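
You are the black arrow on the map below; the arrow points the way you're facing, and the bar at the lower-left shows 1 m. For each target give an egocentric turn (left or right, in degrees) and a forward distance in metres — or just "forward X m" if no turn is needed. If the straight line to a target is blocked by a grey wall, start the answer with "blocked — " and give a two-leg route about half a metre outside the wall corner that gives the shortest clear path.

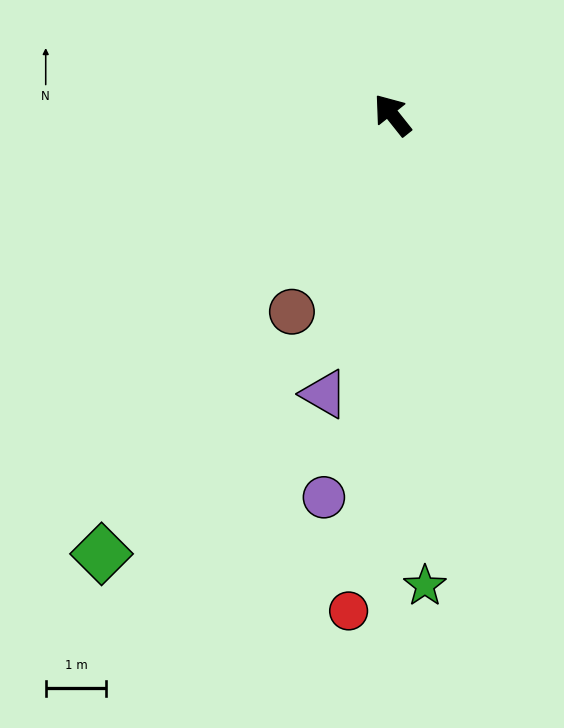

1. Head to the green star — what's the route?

turn left 145°, forward 7.8 m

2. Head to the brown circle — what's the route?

turn left 114°, forward 3.7 m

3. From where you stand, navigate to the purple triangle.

turn left 128°, forward 4.7 m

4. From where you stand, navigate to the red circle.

turn left 136°, forward 8.2 m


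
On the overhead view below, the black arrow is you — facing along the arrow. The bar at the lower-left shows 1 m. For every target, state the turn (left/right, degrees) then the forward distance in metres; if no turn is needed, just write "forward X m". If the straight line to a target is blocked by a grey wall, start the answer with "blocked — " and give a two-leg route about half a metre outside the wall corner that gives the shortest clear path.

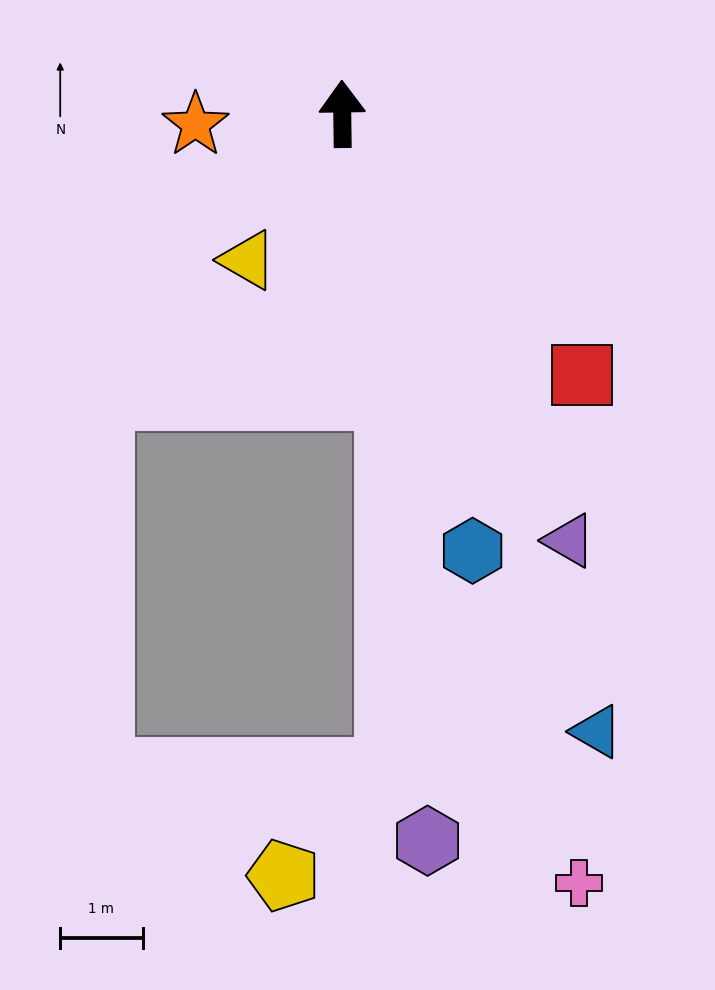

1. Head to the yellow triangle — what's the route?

turn left 146°, forward 2.1 m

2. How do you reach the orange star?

turn left 93°, forward 1.8 m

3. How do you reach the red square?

turn right 138°, forward 4.3 m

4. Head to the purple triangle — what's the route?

turn right 153°, forward 5.9 m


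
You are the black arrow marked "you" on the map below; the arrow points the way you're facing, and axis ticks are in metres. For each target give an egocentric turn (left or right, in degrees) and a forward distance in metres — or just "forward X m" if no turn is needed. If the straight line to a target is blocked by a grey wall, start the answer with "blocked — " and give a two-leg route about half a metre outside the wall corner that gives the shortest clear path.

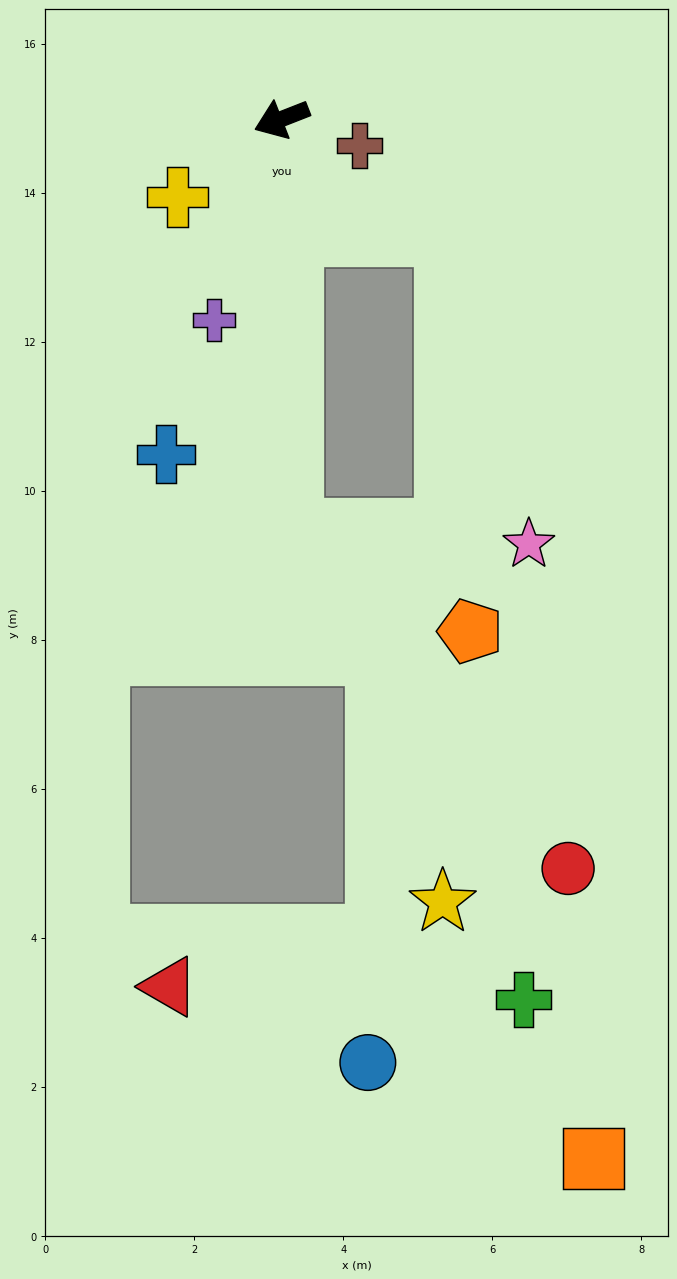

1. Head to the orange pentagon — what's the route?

blocked — turn left 70°, forward 5.5 m, then turn left 59°, forward 2.8 m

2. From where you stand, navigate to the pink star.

blocked — turn left 70°, forward 5.5 m, then turn left 85°, forward 3.2 m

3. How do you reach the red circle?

blocked — turn left 70°, forward 5.5 m, then turn left 38°, forward 5.9 m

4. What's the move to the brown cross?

turn left 140°, forward 1.1 m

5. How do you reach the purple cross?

turn left 50°, forward 2.8 m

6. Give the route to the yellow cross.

turn left 15°, forward 1.7 m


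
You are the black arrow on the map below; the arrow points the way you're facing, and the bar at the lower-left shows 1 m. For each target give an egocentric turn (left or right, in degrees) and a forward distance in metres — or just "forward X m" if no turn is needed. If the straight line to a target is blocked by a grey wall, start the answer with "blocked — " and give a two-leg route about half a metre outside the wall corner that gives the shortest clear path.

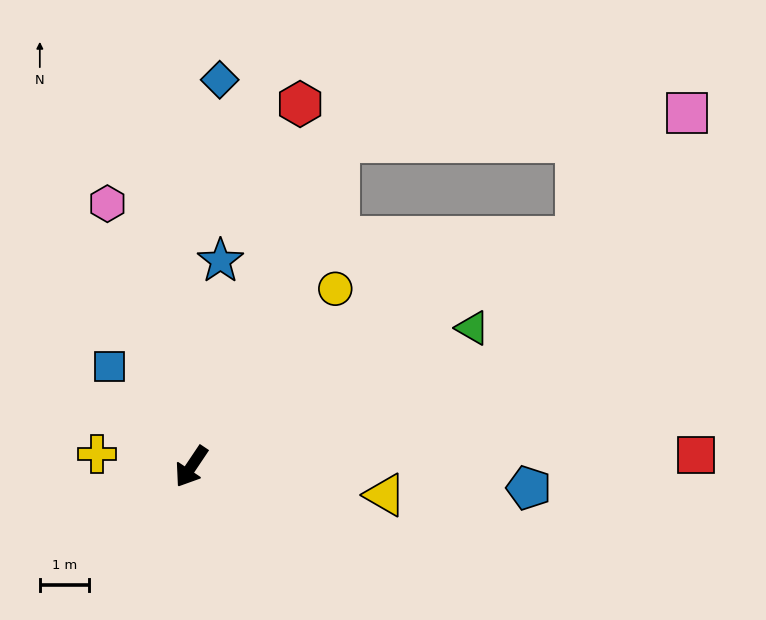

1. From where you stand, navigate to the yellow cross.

turn right 64°, forward 1.9 m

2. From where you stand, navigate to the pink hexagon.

turn right 128°, forward 5.6 m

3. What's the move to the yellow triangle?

turn left 115°, forward 4.0 m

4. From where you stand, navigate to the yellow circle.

turn left 175°, forward 4.7 m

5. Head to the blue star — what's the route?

turn right 154°, forward 4.2 m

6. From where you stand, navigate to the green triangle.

turn left 150°, forward 6.4 m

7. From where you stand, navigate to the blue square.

turn right 107°, forward 2.6 m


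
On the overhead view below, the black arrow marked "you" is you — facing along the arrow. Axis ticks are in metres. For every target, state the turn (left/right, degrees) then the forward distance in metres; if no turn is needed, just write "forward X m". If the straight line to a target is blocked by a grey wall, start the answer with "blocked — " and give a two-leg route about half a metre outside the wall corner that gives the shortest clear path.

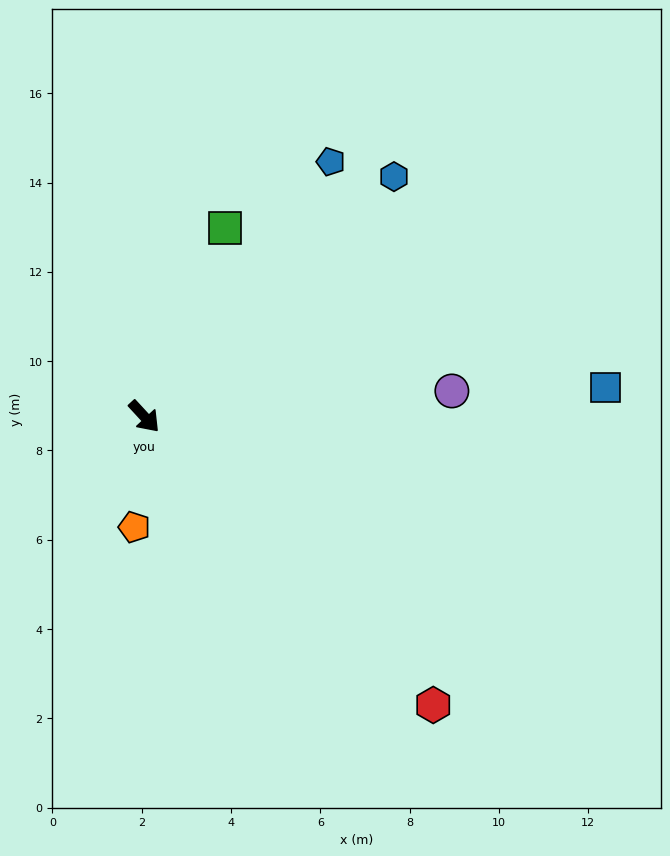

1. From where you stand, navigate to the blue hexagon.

turn left 91°, forward 7.8 m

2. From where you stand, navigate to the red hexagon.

turn left 2°, forward 9.1 m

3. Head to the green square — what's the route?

turn left 114°, forward 4.6 m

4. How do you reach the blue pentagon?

turn left 101°, forward 7.1 m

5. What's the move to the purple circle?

turn left 52°, forward 6.9 m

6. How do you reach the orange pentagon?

turn right 48°, forward 2.5 m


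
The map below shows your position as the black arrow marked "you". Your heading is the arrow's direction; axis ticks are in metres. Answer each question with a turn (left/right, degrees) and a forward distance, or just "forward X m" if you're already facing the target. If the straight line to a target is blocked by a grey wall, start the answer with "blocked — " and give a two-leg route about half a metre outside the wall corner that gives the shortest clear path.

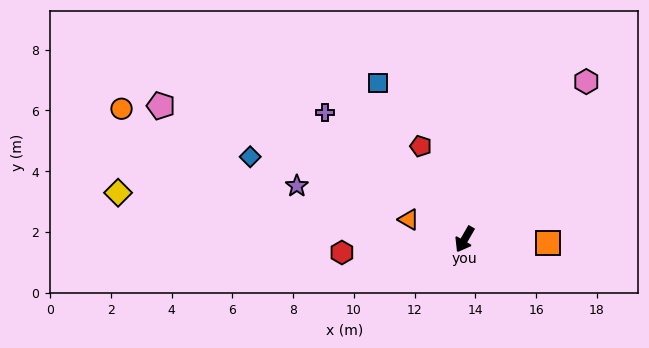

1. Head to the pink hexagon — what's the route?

turn left 172°, forward 6.6 m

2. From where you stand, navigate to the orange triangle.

turn right 79°, forward 2.0 m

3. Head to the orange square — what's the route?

turn left 118°, forward 2.7 m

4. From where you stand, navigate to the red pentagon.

turn right 125°, forward 3.4 m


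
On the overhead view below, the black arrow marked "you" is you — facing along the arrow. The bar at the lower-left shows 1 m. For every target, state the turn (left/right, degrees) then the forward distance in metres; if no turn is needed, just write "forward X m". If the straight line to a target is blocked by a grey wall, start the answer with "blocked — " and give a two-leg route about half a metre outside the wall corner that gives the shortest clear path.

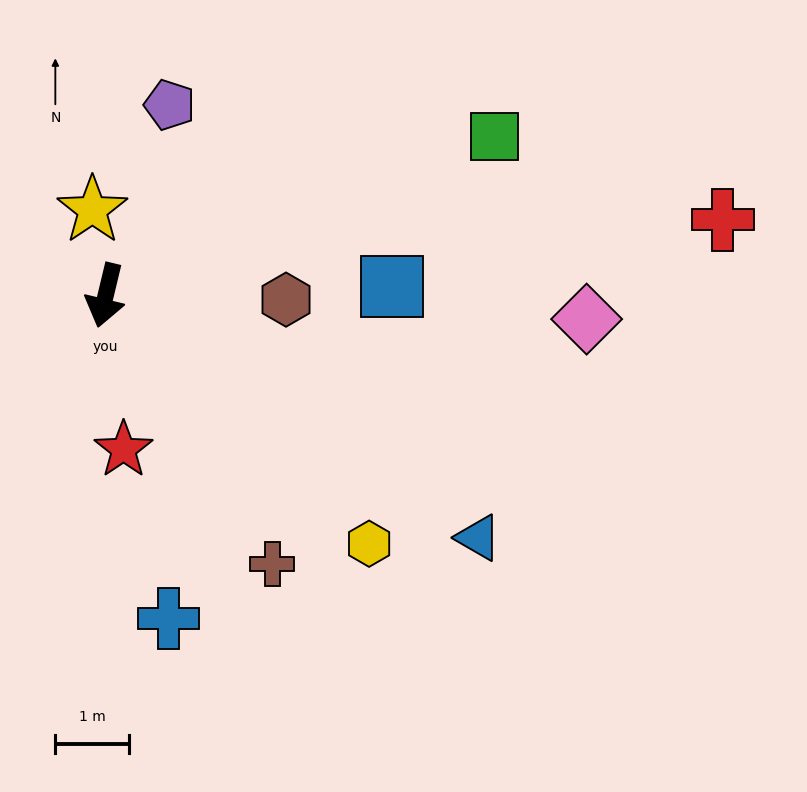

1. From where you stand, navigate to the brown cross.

turn left 45°, forward 4.3 m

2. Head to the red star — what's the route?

turn left 20°, forward 2.1 m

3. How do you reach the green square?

turn left 126°, forward 5.7 m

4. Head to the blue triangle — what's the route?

turn left 70°, forward 6.0 m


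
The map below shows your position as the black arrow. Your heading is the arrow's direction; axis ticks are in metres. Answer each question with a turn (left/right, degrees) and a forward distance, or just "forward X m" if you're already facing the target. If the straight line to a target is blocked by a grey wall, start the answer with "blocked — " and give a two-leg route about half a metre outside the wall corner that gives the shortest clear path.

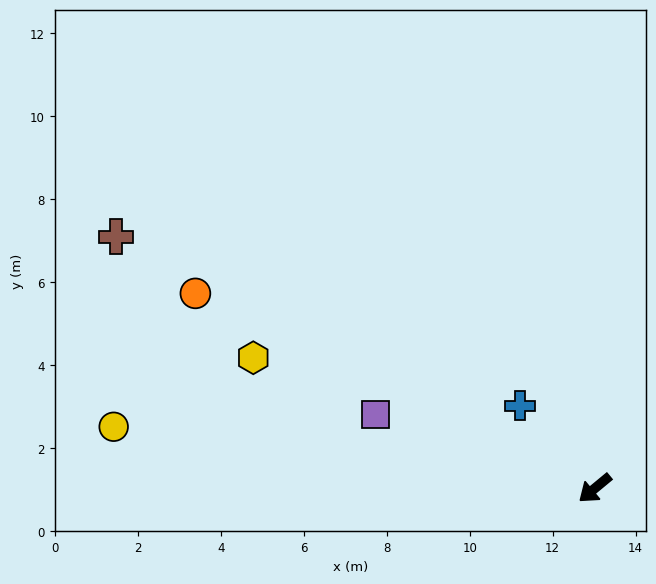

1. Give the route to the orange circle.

turn right 66°, forward 10.7 m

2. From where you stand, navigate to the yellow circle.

turn right 47°, forward 11.7 m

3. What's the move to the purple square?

turn right 58°, forward 5.6 m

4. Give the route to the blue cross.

turn right 87°, forward 2.7 m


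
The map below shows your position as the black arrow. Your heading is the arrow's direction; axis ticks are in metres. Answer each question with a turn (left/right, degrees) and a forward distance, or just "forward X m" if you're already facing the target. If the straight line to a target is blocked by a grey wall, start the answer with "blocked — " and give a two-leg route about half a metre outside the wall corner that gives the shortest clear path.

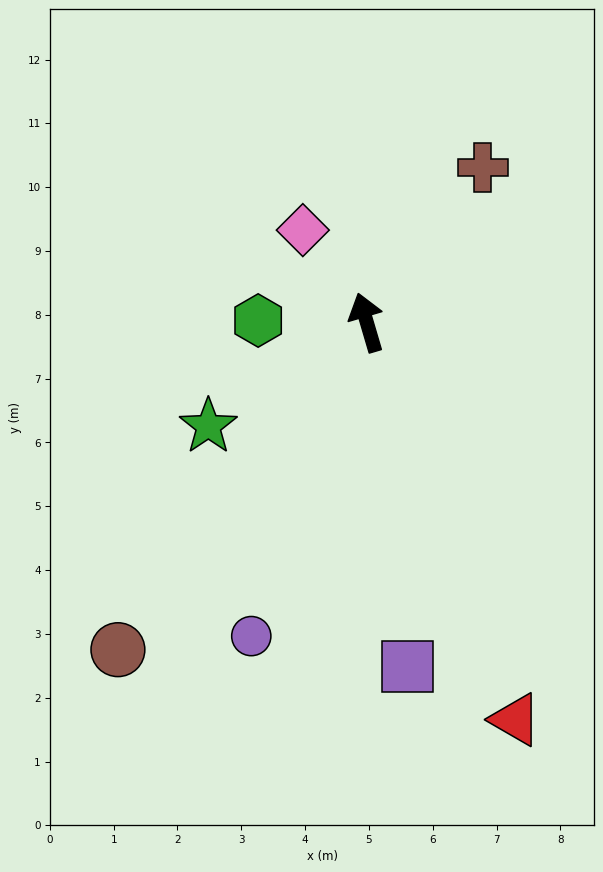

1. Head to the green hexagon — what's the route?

turn left 73°, forward 1.7 m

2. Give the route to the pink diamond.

turn left 18°, forward 1.8 m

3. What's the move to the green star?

turn left 107°, forward 3.0 m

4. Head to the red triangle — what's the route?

turn right 176°, forward 6.6 m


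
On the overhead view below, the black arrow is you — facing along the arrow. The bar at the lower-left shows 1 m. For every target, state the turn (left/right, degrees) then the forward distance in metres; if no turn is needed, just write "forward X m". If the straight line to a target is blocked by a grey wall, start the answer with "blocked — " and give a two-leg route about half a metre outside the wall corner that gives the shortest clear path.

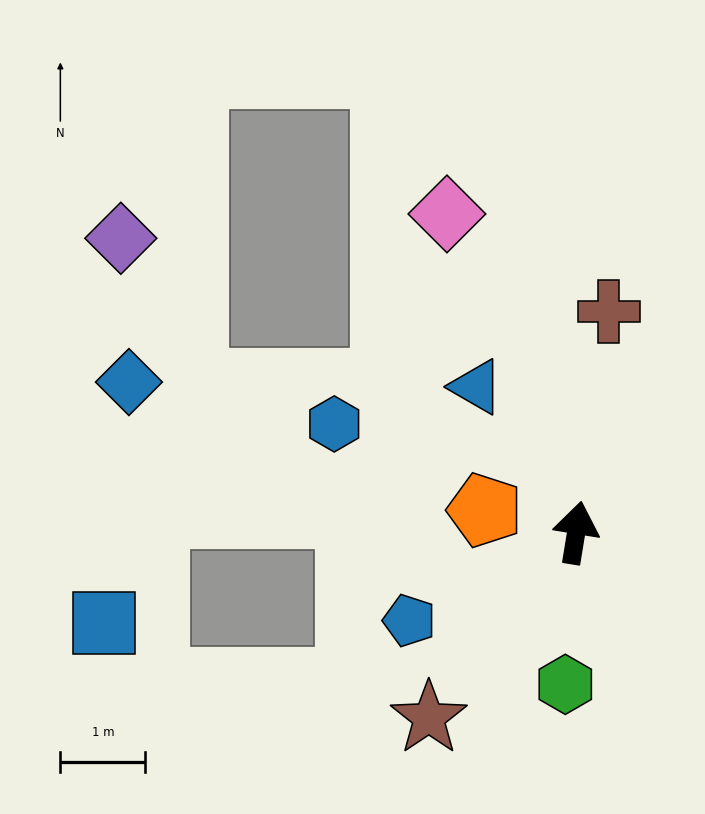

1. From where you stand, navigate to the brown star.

turn left 151°, forward 2.8 m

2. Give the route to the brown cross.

forward 2.6 m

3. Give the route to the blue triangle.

turn left 44°, forward 2.1 m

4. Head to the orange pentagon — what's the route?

turn left 85°, forward 1.1 m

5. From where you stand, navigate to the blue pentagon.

turn left 127°, forward 2.2 m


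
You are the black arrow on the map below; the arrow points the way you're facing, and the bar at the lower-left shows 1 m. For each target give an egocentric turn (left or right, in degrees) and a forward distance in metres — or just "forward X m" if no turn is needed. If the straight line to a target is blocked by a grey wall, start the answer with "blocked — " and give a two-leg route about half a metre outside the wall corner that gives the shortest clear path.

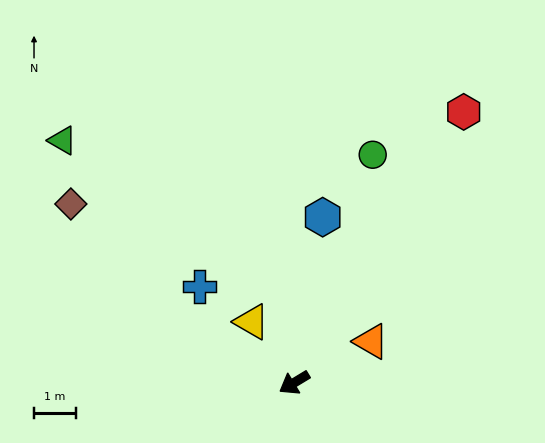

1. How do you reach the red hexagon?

turn right 153°, forward 7.6 m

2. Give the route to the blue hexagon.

turn right 131°, forward 4.0 m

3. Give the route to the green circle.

turn right 140°, forward 5.8 m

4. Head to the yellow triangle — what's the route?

turn right 86°, forward 1.8 m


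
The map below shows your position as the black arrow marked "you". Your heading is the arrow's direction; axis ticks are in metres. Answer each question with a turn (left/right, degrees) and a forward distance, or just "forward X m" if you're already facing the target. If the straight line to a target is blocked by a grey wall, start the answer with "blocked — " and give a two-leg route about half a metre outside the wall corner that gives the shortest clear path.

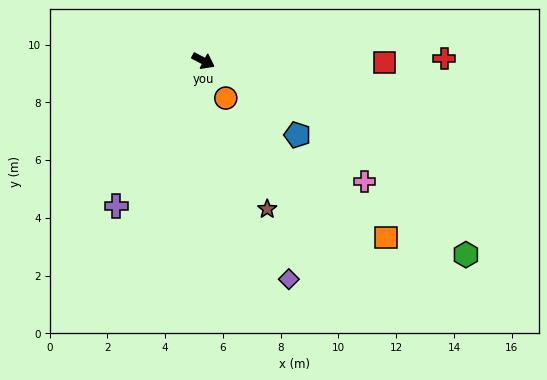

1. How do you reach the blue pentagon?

turn right 11°, forward 4.1 m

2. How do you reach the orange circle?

turn right 31°, forward 1.5 m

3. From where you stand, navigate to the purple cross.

turn right 93°, forward 5.9 m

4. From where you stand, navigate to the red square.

turn left 27°, forward 6.3 m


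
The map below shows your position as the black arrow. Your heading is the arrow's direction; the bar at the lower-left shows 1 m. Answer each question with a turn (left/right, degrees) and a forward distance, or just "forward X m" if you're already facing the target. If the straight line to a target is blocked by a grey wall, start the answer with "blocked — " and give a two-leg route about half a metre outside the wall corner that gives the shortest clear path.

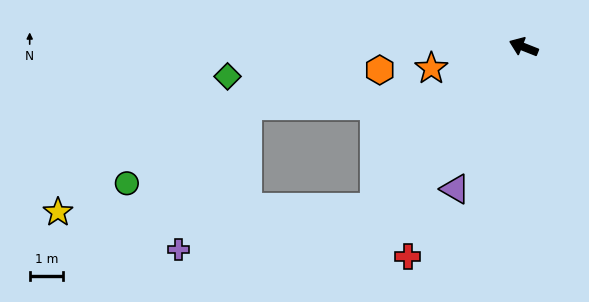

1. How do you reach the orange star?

turn left 35°, forward 2.8 m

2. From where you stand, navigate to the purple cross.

blocked — turn left 69°, forward 6.6 m, then turn right 35°, forward 6.0 m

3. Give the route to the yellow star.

blocked — turn left 69°, forward 6.6 m, then turn right 46°, forward 9.5 m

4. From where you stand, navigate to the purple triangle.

turn left 86°, forward 4.7 m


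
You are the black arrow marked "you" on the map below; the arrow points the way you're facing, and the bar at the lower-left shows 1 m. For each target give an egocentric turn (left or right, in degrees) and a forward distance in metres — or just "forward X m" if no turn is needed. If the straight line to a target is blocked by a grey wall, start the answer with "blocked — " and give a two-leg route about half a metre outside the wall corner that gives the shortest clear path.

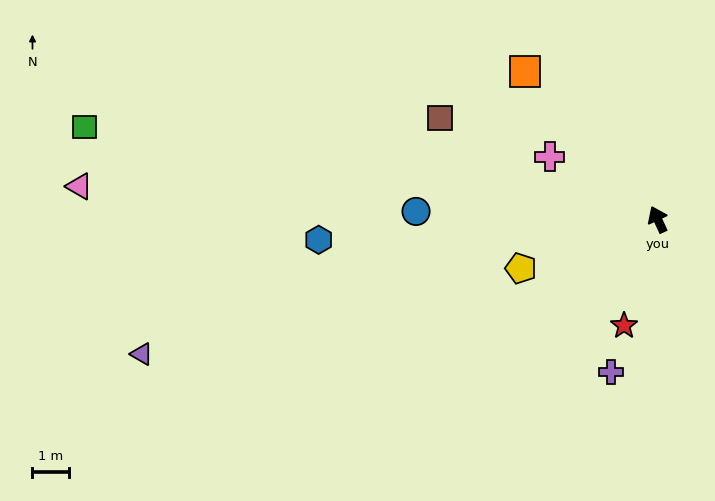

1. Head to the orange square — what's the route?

turn left 17°, forward 5.4 m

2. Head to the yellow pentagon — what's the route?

turn left 85°, forward 4.0 m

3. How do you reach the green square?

turn left 56°, forward 15.8 m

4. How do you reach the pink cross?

turn left 35°, forward 3.4 m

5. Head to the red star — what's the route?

turn left 138°, forward 3.0 m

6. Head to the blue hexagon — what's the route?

turn left 69°, forward 9.2 m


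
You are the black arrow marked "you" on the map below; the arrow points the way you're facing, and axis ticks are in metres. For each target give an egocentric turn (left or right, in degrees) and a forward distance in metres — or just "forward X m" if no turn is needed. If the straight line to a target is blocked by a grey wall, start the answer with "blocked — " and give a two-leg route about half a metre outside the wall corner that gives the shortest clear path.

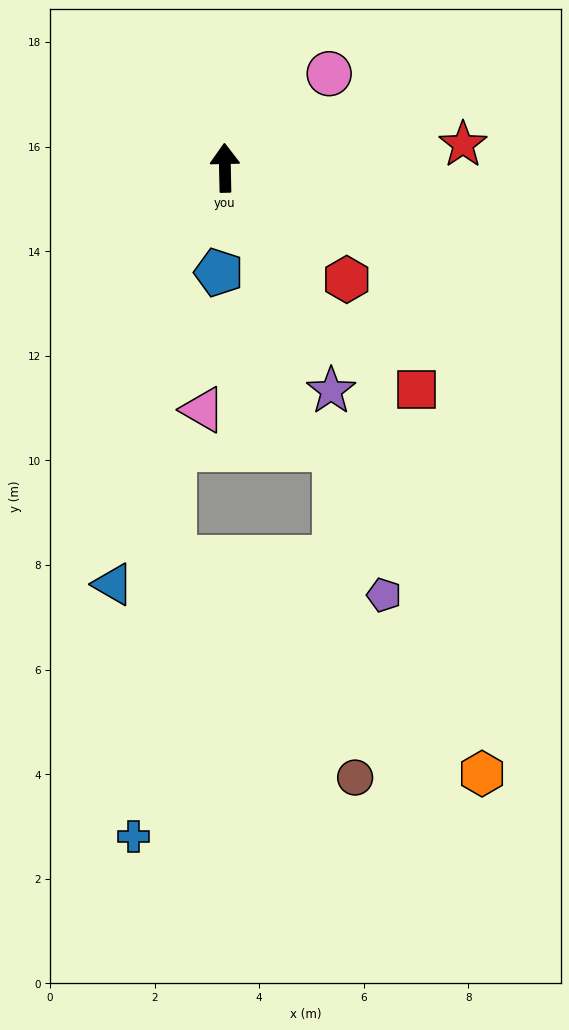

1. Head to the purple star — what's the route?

turn right 156°, forward 4.7 m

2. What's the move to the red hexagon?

turn right 134°, forward 3.2 m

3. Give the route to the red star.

turn right 86°, forward 4.6 m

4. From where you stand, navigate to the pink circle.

turn right 49°, forward 2.7 m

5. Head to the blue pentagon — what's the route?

turn left 175°, forward 2.0 m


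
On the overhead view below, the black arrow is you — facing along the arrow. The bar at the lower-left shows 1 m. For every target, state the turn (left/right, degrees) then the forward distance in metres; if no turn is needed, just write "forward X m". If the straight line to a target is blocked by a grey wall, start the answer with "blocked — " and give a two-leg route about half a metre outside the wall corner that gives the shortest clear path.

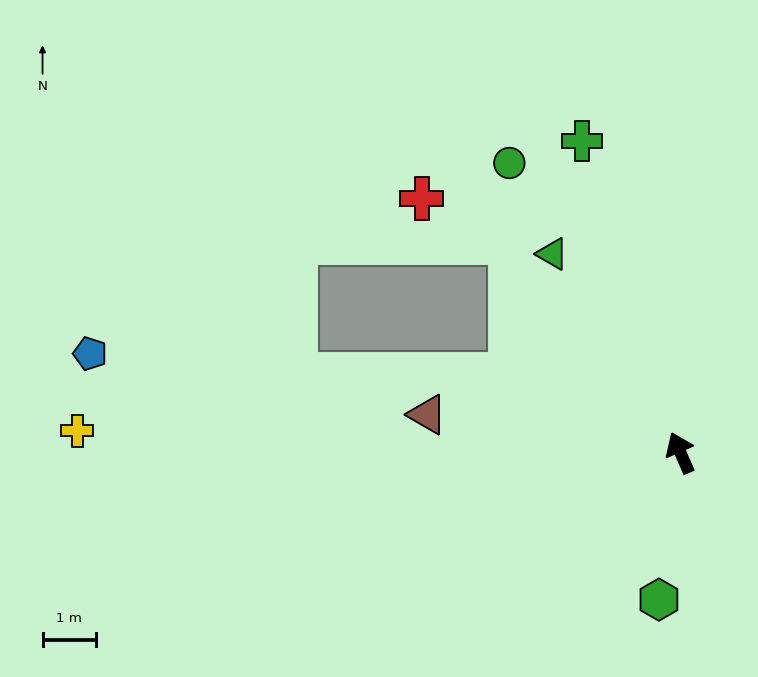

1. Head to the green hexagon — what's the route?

turn left 148°, forward 2.8 m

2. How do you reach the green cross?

turn right 6°, forward 6.2 m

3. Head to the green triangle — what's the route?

turn left 9°, forward 4.5 m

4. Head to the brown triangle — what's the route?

turn left 58°, forward 4.8 m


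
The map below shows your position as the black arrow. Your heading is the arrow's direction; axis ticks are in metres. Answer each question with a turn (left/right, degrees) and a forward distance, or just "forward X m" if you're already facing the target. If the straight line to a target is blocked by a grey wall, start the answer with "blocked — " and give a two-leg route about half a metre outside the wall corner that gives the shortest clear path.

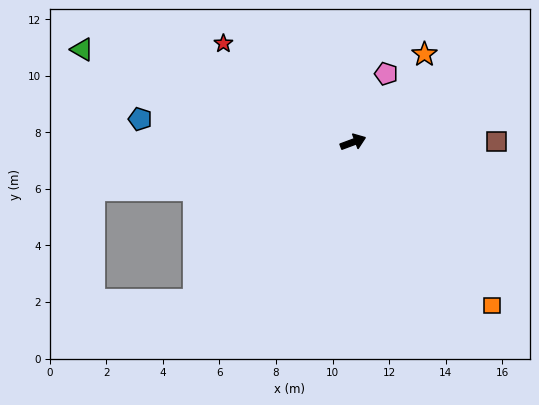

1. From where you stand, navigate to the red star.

turn left 122°, forward 5.8 m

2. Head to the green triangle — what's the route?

turn left 141°, forward 10.1 m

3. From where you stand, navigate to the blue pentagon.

turn left 153°, forward 7.6 m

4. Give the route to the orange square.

turn right 70°, forward 7.6 m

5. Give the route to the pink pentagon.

turn left 44°, forward 2.7 m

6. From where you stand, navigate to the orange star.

turn left 30°, forward 4.0 m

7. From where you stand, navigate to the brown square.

turn right 20°, forward 5.1 m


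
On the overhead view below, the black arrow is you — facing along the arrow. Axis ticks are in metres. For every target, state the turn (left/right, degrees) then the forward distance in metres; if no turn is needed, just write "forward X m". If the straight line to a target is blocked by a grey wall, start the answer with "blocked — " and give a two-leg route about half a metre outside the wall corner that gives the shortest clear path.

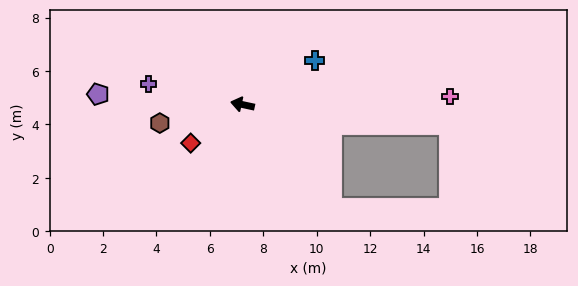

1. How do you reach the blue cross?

turn right 137°, forward 3.2 m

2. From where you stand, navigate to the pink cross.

turn right 166°, forward 7.8 m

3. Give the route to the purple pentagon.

turn left 8°, forward 5.4 m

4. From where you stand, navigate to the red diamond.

turn left 49°, forward 2.4 m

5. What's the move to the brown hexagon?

turn left 25°, forward 3.2 m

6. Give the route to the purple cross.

forward 3.6 m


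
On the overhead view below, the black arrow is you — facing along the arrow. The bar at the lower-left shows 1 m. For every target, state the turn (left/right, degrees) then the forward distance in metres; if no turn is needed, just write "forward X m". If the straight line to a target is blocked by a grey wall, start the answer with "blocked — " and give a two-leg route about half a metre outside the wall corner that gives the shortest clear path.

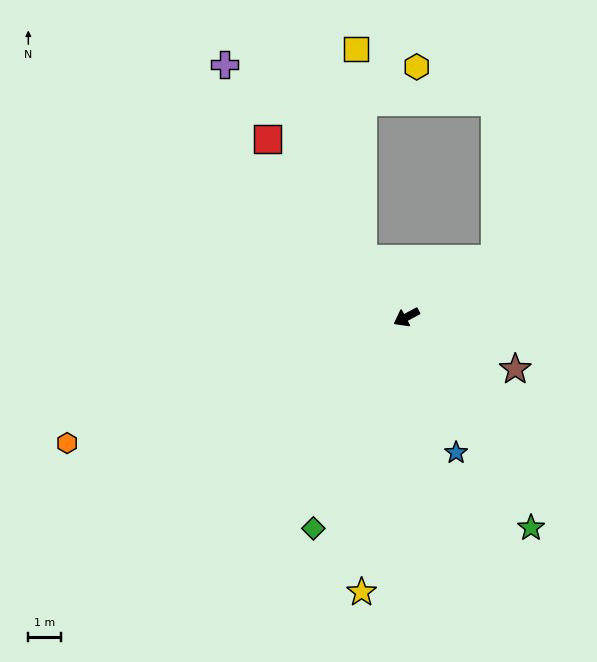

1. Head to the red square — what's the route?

turn right 80°, forward 7.0 m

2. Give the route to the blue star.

turn left 82°, forward 4.4 m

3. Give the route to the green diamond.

turn left 38°, forward 7.1 m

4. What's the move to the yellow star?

turn left 53°, forward 8.6 m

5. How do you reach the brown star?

turn left 126°, forward 3.7 m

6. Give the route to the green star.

turn left 92°, forward 7.5 m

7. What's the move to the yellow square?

blocked — turn right 82°, forward 2.2 m, then turn right 34°, forward 6.5 m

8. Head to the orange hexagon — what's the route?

turn right 8°, forward 11.1 m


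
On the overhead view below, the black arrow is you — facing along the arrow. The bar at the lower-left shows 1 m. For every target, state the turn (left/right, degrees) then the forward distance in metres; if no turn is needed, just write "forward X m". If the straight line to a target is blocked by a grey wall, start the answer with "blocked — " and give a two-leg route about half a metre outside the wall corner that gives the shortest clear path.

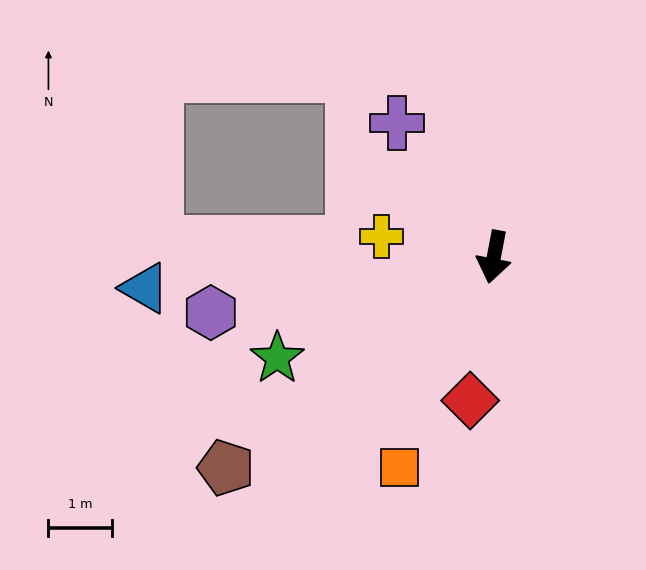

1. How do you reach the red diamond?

forward 2.3 m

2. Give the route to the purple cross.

turn right 133°, forward 2.6 m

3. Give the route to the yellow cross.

turn right 89°, forward 1.8 m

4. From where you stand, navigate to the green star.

turn right 54°, forward 3.8 m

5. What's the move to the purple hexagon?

turn right 68°, forward 4.5 m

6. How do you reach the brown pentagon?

turn right 41°, forward 5.4 m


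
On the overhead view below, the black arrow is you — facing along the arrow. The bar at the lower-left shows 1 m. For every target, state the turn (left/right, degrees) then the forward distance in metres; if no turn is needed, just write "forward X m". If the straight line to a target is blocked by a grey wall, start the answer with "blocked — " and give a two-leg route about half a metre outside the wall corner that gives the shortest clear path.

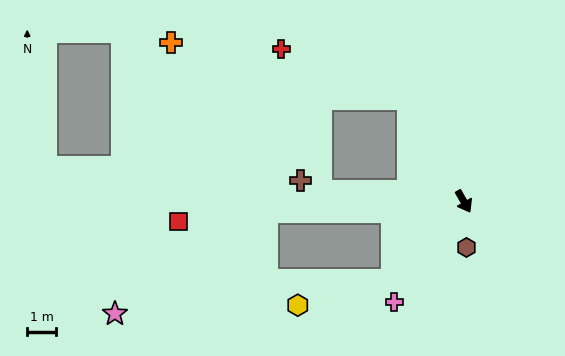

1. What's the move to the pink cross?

turn right 64°, forward 4.2 m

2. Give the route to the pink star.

blocked — turn right 117°, forward 6.9 m, then turn left 31°, forward 6.3 m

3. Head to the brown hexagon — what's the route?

turn right 27°, forward 1.6 m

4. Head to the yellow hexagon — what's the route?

blocked — turn right 72°, forward 3.7 m, then turn right 33°, forward 3.4 m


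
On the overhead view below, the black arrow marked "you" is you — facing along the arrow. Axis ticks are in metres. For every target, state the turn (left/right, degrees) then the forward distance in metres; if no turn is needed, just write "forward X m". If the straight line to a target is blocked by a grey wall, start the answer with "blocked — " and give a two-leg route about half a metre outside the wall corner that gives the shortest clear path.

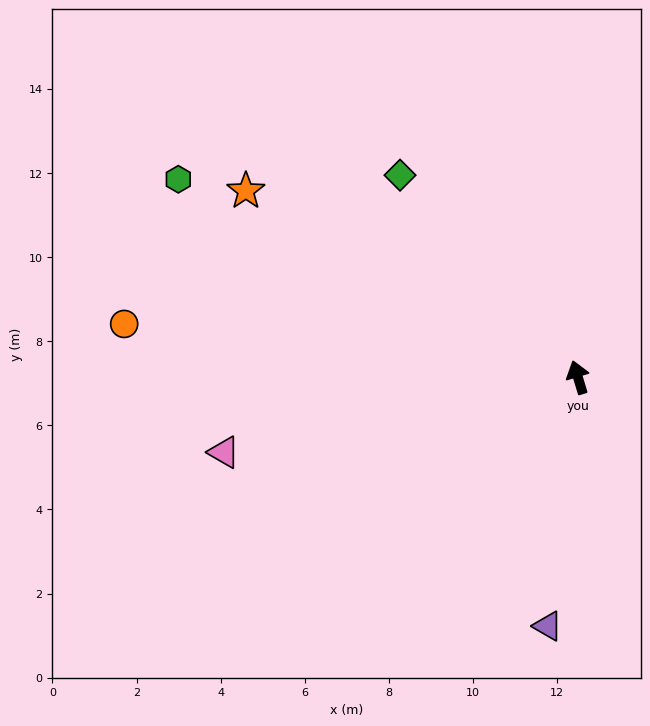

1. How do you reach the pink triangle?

turn left 85°, forward 8.6 m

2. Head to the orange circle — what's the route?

turn left 66°, forward 10.9 m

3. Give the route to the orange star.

turn left 44°, forward 9.1 m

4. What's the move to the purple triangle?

turn left 156°, forward 6.0 m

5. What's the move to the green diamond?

turn left 25°, forward 6.4 m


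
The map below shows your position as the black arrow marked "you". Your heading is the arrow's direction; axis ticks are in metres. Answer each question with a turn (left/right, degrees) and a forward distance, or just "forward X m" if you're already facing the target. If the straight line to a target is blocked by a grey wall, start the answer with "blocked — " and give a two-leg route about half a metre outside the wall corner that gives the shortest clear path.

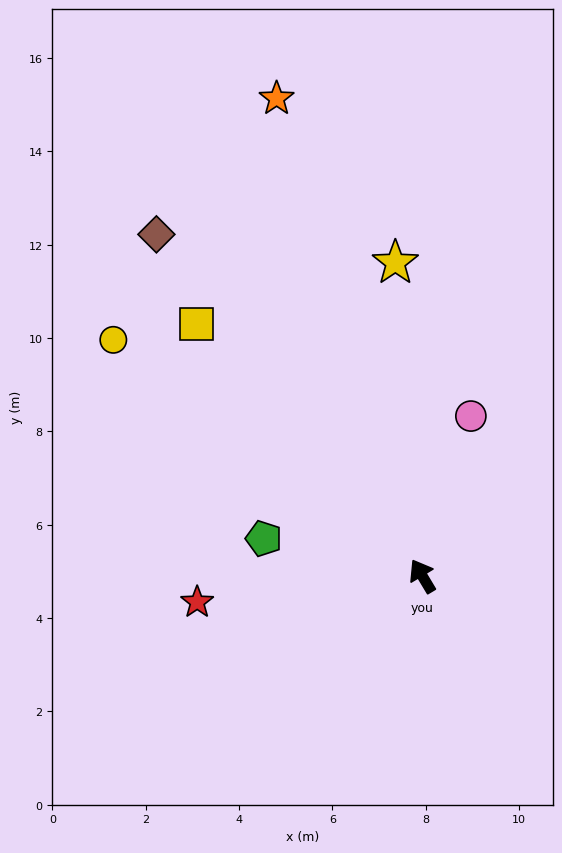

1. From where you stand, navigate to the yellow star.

turn right 26°, forward 6.7 m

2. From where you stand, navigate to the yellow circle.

turn left 22°, forward 8.3 m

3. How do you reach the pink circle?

turn right 48°, forward 3.6 m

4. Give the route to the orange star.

turn right 14°, forward 10.7 m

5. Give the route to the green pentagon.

turn left 46°, forward 3.5 m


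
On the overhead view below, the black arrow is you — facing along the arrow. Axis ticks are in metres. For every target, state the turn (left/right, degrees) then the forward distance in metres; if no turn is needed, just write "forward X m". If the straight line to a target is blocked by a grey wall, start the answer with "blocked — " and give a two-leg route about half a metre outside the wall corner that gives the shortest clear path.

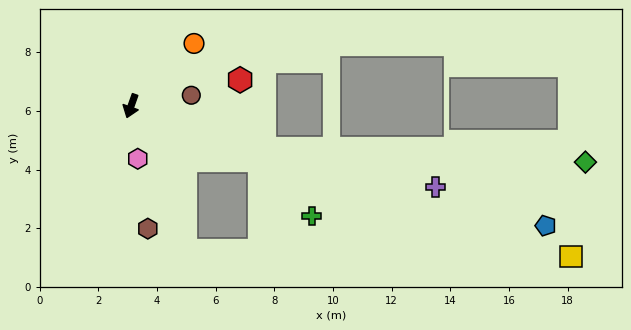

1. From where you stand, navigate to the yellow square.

turn left 91°, forward 15.9 m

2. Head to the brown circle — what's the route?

turn left 120°, forward 2.1 m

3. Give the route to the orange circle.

turn left 154°, forward 3.0 m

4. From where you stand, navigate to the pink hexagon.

turn left 27°, forward 1.8 m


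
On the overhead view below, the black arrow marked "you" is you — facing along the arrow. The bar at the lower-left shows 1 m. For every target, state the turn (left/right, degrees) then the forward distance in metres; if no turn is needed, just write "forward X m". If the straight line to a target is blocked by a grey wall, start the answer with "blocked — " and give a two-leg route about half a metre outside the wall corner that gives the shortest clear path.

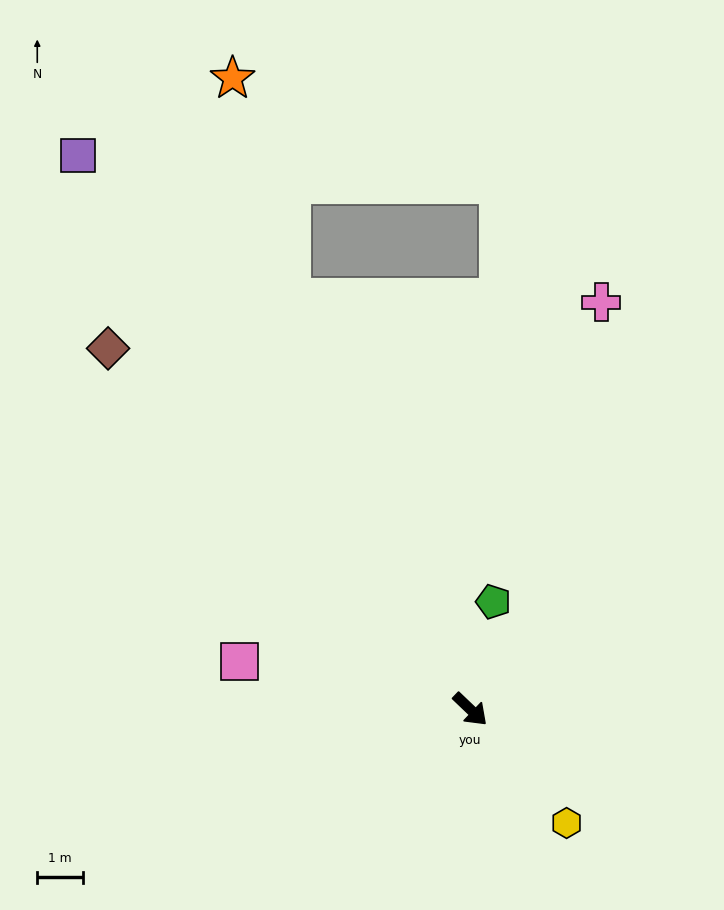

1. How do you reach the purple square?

turn left 169°, forward 14.8 m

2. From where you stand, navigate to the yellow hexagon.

turn right 6°, forward 3.3 m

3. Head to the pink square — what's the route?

turn right 148°, forward 5.1 m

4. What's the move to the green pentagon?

turn left 122°, forward 2.4 m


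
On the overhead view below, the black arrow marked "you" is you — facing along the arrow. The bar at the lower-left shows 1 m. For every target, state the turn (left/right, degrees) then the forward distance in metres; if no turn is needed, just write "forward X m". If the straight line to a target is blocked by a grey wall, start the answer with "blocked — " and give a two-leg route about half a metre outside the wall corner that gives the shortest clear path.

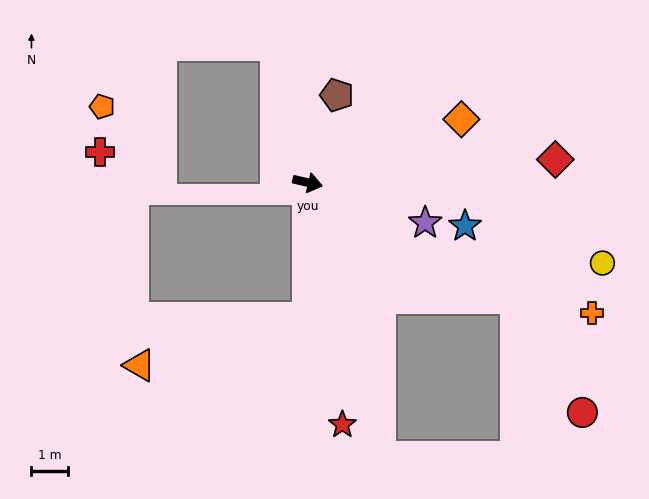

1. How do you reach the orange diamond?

turn left 35°, forward 4.6 m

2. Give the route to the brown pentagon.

turn left 85°, forward 2.6 m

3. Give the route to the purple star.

turn right 6°, forward 3.4 m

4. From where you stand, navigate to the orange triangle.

blocked — turn right 77°, forward 3.7 m, then turn right 74°, forward 4.8 m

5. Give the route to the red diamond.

turn left 18°, forward 6.9 m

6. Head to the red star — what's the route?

turn right 69°, forward 6.8 m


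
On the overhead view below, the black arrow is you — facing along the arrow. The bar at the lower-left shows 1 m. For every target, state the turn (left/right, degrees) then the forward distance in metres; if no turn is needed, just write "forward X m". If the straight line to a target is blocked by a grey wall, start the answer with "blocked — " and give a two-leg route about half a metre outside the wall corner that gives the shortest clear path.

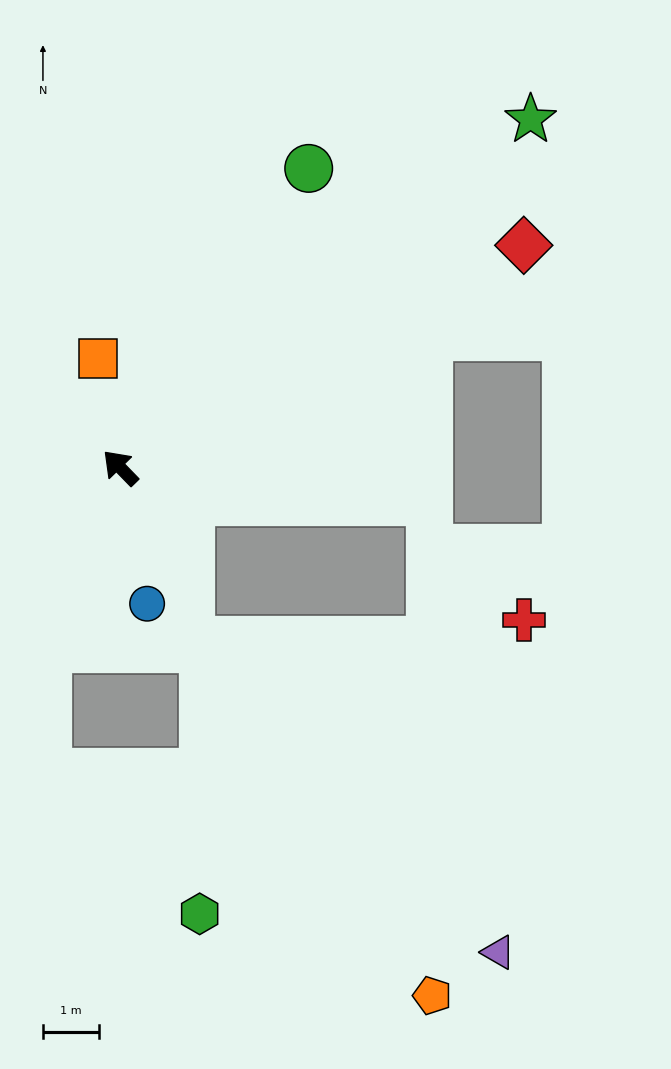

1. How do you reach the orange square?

turn right 33°, forward 2.0 m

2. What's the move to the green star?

turn right 94°, forward 9.5 m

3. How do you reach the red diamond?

turn right 105°, forward 8.2 m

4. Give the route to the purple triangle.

blocked — turn left 158°, forward 3.3 m, then turn left 22°, forward 7.8 m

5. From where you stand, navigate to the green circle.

turn right 76°, forward 6.3 m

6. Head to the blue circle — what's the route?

turn left 147°, forward 2.5 m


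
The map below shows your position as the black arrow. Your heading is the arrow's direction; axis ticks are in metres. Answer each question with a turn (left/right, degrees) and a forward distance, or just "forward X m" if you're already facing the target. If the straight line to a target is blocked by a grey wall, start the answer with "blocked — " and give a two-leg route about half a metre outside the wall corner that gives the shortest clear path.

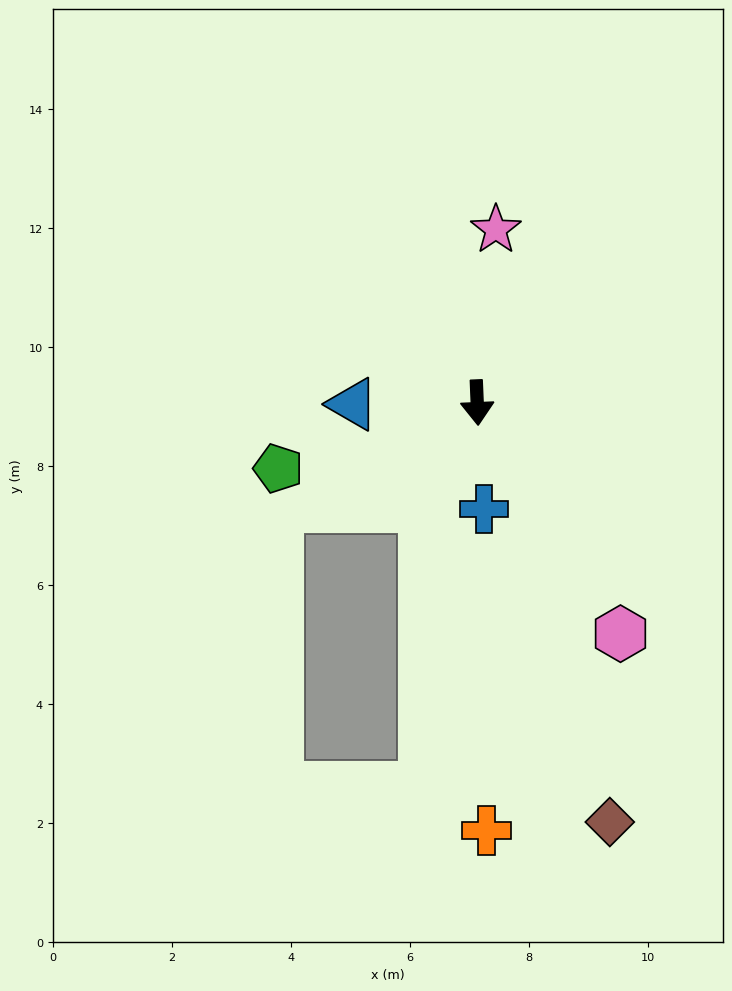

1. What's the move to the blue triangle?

turn right 92°, forward 2.1 m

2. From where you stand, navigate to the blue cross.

forward 1.8 m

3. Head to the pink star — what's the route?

turn left 171°, forward 2.9 m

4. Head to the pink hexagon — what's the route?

turn left 29°, forward 4.6 m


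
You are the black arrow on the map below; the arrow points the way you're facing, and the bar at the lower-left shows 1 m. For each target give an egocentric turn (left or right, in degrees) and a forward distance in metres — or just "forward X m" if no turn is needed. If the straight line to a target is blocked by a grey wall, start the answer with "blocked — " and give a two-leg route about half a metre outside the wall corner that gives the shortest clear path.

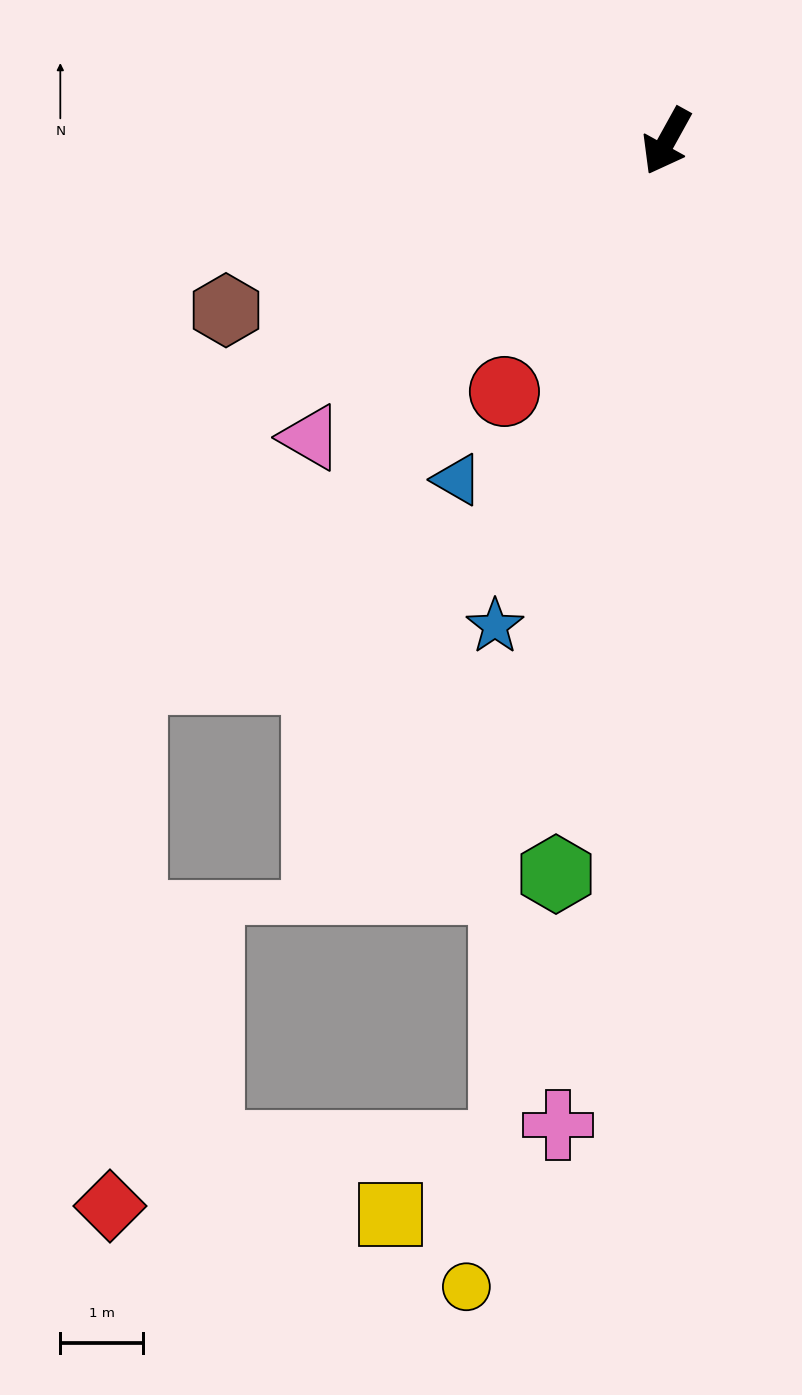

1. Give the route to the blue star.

turn left 9°, forward 6.2 m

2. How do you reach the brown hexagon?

turn right 40°, forward 5.7 m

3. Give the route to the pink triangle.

turn right 21°, forward 5.6 m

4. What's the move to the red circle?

turn right 4°, forward 3.6 m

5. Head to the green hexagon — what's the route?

turn left 20°, forward 9.0 m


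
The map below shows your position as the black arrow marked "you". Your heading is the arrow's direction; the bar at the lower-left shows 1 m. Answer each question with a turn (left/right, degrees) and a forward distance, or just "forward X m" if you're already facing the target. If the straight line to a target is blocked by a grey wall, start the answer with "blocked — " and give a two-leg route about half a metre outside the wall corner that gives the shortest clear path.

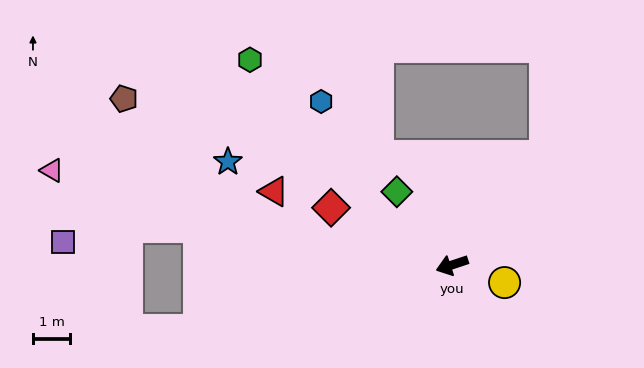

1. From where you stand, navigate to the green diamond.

turn right 71°, forward 2.5 m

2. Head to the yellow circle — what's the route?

turn left 143°, forward 1.5 m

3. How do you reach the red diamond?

turn right 44°, forward 3.6 m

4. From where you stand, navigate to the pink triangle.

turn right 32°, forward 11.1 m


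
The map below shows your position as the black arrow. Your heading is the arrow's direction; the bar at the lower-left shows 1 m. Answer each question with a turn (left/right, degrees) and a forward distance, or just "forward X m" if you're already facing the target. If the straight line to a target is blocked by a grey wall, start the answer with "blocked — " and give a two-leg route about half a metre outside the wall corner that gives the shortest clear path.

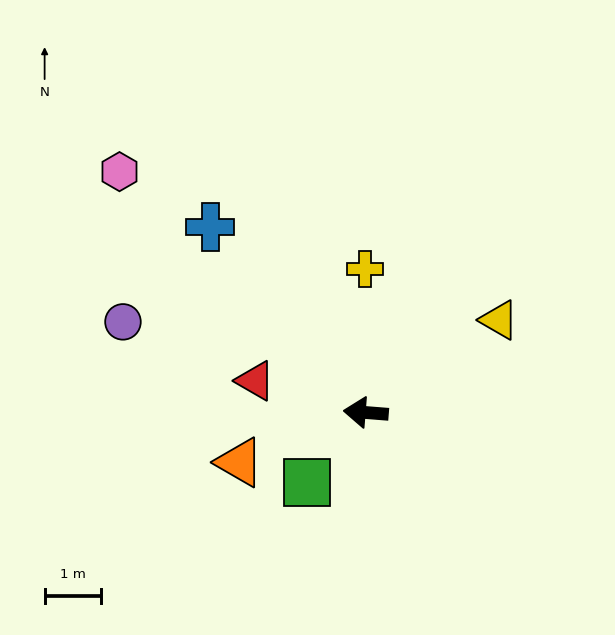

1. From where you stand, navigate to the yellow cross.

turn right 85°, forward 2.5 m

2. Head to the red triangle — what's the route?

turn right 12°, forward 2.0 m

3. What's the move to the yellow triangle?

turn right 141°, forward 2.9 m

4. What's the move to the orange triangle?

turn left 26°, forward 2.4 m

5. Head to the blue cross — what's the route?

turn right 46°, forward 4.3 m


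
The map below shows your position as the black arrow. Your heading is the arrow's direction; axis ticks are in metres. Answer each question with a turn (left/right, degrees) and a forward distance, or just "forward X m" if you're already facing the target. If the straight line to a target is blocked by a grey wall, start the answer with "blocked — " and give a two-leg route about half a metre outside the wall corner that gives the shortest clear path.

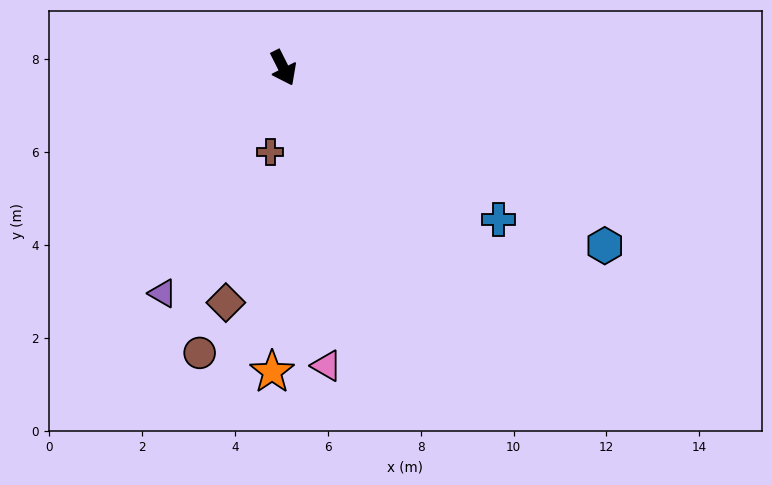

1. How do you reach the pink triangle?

turn right 18°, forward 6.5 m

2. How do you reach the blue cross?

turn left 28°, forward 5.7 m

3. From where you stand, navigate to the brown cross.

turn right 36°, forward 1.8 m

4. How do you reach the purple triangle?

turn right 55°, forward 5.5 m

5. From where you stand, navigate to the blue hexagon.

turn left 34°, forward 7.9 m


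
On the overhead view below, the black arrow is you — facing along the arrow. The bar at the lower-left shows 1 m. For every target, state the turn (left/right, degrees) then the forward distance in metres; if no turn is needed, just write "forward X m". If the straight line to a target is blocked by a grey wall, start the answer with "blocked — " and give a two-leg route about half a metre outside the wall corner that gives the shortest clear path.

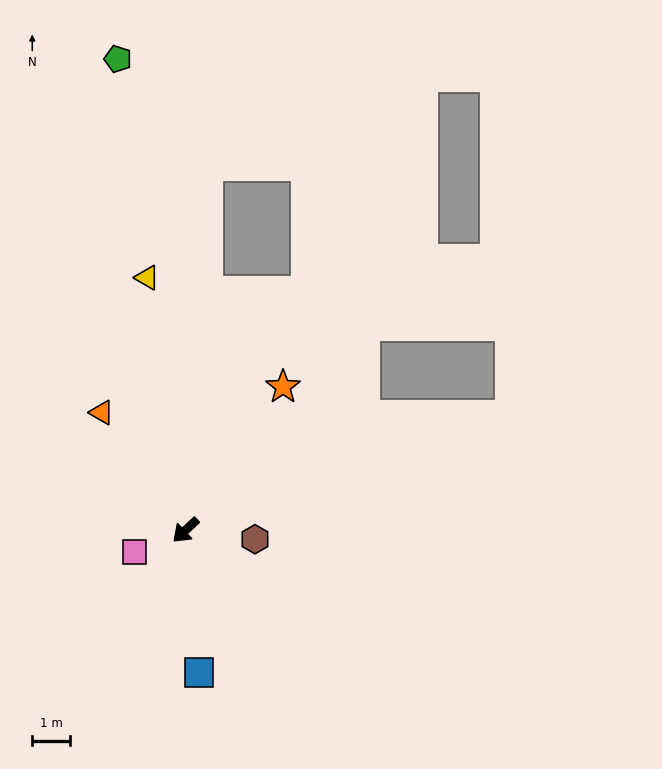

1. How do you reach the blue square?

turn left 52°, forward 3.8 m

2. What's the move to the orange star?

turn right 167°, forward 4.6 m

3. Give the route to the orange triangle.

turn right 98°, forward 3.8 m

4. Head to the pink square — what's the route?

turn right 20°, forward 1.5 m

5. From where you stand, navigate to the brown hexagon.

turn left 130°, forward 1.8 m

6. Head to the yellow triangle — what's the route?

turn right 124°, forward 6.7 m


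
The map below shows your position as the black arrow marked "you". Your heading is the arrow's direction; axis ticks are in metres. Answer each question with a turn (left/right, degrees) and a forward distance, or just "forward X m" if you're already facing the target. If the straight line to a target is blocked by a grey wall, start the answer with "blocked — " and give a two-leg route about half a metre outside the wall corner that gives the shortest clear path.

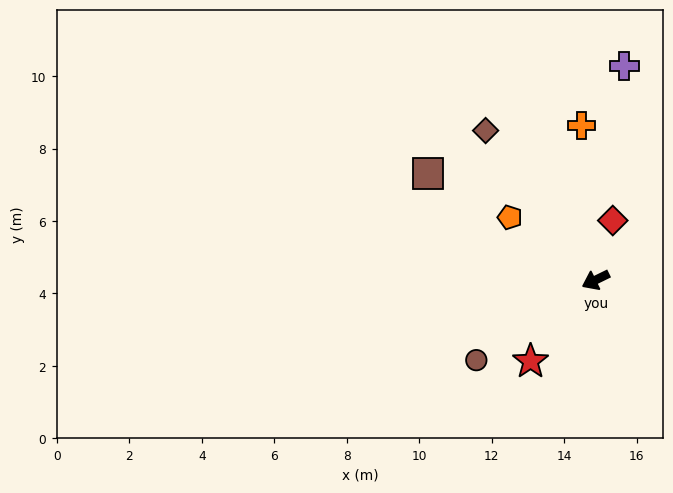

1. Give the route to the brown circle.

turn left 8°, forward 4.0 m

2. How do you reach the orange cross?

turn right 111°, forward 4.3 m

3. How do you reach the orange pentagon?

turn right 62°, forward 2.9 m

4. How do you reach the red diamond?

turn right 132°, forward 1.7 m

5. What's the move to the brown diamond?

turn right 80°, forward 5.1 m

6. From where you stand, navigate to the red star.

turn left 25°, forward 2.9 m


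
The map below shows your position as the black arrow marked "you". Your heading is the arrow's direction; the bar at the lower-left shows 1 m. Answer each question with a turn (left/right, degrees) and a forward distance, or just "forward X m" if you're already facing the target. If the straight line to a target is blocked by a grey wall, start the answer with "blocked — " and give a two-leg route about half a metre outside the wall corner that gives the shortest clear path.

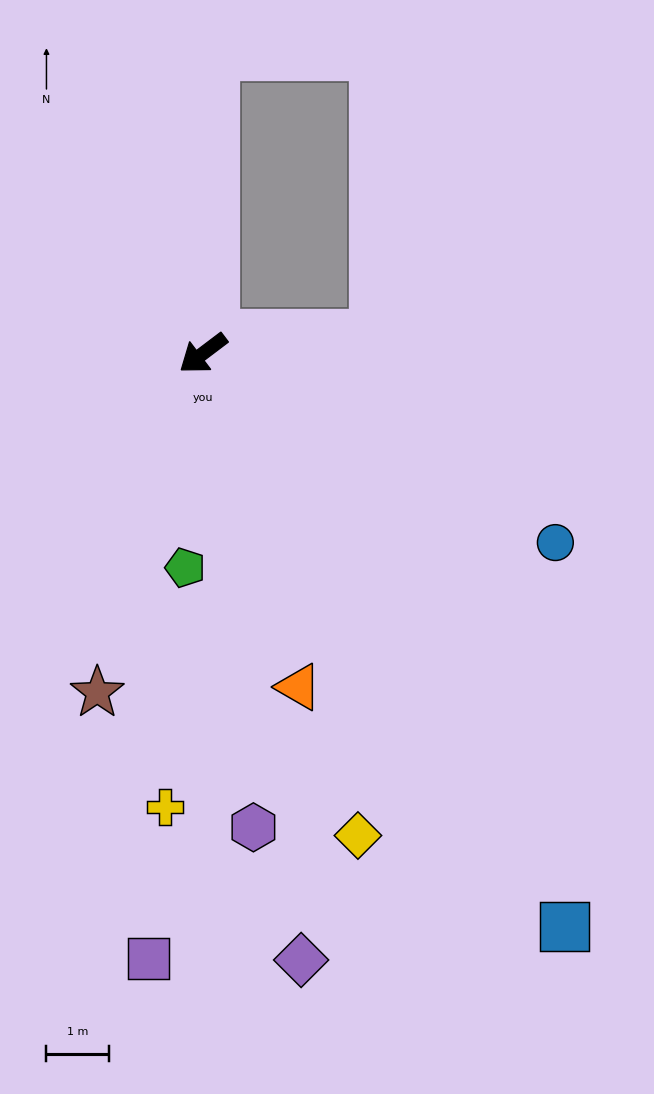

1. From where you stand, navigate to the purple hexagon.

turn left 59°, forward 7.6 m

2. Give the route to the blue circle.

turn left 115°, forward 6.4 m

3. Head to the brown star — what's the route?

turn left 36°, forward 5.7 m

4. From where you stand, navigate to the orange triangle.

turn left 69°, forward 5.5 m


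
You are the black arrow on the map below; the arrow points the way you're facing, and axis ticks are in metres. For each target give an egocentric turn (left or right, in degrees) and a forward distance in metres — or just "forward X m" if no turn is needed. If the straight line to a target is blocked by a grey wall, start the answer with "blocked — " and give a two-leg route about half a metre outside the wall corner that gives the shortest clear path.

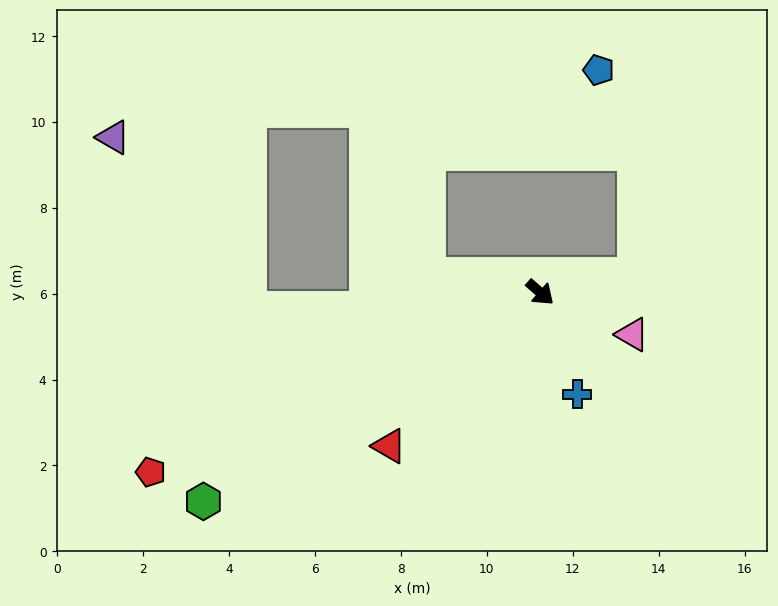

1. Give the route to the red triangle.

turn right 93°, forward 5.0 m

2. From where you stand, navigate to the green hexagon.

turn right 107°, forward 9.2 m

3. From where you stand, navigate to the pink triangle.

turn left 17°, forward 2.4 m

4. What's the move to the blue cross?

turn right 29°, forward 2.5 m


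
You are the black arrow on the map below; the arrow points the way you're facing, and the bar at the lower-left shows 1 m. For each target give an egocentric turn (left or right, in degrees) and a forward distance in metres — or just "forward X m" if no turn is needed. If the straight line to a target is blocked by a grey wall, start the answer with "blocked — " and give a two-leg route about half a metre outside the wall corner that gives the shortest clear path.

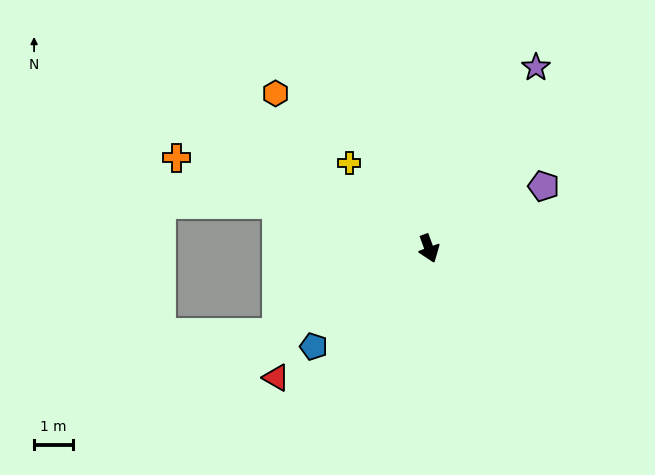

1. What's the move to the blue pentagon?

turn right 70°, forward 3.9 m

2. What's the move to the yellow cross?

turn right 157°, forward 3.0 m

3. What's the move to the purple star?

turn left 129°, forward 5.5 m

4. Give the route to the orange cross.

turn right 130°, forward 7.0 m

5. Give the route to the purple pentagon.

turn left 98°, forward 3.4 m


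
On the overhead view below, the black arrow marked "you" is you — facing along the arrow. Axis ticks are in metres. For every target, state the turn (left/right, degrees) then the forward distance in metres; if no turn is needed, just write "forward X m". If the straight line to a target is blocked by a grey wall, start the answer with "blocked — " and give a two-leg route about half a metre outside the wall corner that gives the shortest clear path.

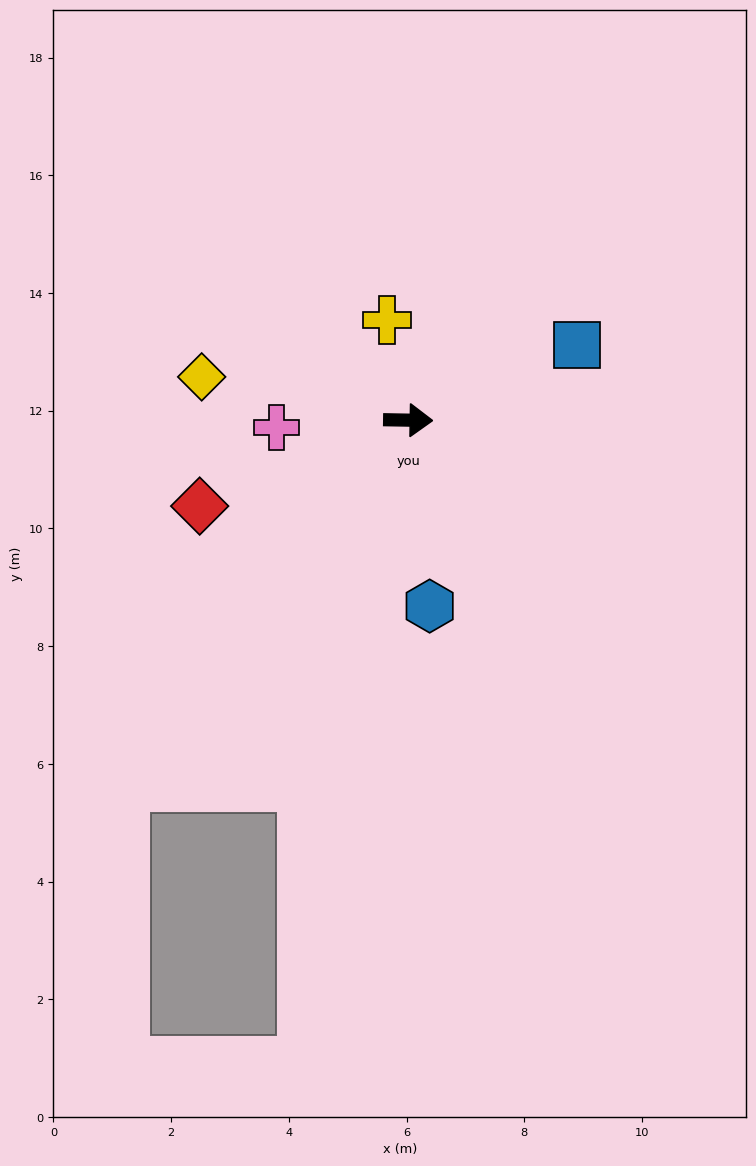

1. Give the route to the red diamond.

turn right 157°, forward 3.8 m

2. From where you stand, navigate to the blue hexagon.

turn right 82°, forward 3.2 m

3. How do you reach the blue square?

turn left 25°, forward 3.1 m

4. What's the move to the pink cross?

turn right 176°, forward 2.2 m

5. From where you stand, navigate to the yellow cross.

turn left 103°, forward 1.7 m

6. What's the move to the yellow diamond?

turn left 169°, forward 3.6 m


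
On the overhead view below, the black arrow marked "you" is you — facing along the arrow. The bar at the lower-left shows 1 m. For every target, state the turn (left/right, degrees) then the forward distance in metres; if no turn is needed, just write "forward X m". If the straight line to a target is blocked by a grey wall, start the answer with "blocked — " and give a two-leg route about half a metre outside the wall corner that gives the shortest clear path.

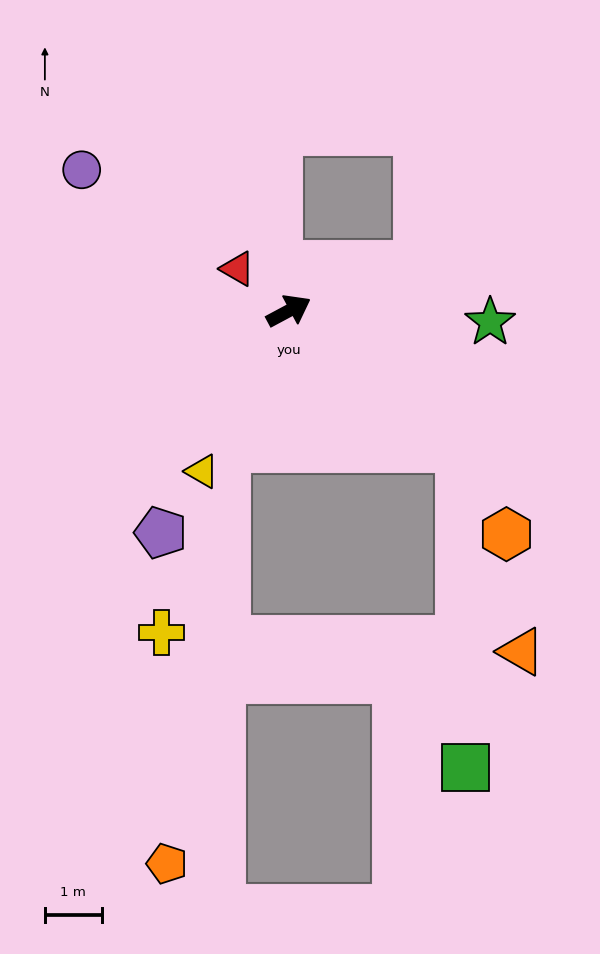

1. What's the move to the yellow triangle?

turn right 147°, forward 3.2 m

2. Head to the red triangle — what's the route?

turn left 113°, forward 1.2 m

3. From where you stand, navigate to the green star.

turn right 31°, forward 3.5 m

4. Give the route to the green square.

blocked — turn right 67°, forward 3.8 m, then turn right 50°, forward 5.6 m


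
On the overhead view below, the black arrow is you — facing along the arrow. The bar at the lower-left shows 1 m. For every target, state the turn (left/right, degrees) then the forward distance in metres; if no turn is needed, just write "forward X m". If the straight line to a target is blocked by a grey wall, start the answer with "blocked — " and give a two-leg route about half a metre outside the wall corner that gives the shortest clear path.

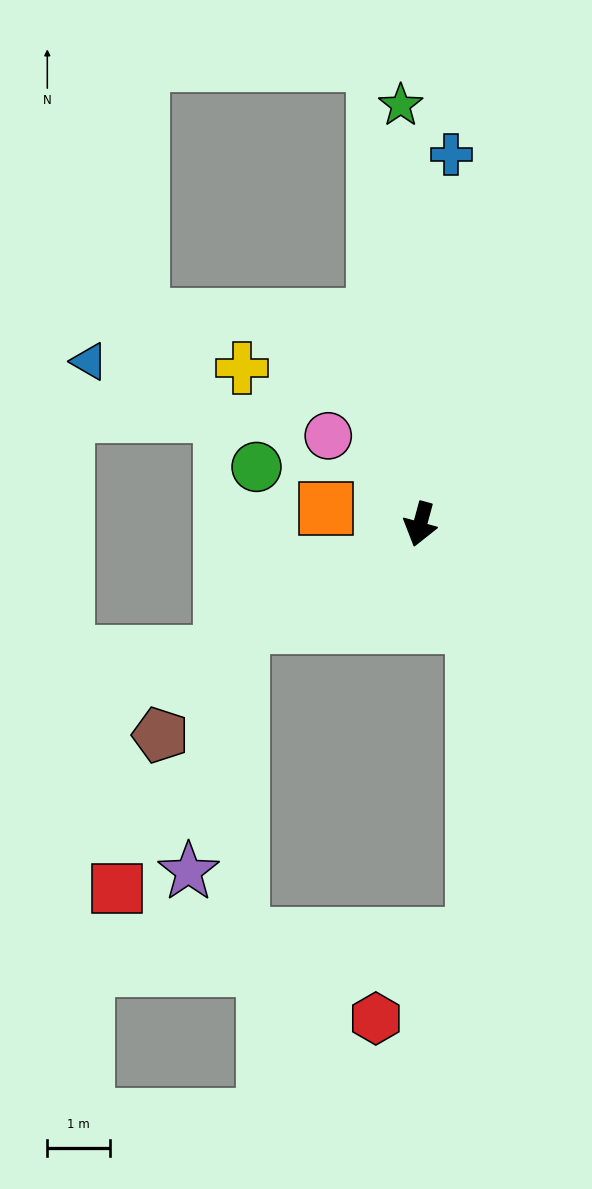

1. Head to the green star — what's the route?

turn right 162°, forward 6.6 m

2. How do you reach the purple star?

blocked — turn right 45°, forward 3.2 m, then turn left 48°, forward 4.0 m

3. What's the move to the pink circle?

turn right 119°, forward 2.0 m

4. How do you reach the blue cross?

turn right 170°, forward 5.9 m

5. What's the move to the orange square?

turn right 84°, forward 1.5 m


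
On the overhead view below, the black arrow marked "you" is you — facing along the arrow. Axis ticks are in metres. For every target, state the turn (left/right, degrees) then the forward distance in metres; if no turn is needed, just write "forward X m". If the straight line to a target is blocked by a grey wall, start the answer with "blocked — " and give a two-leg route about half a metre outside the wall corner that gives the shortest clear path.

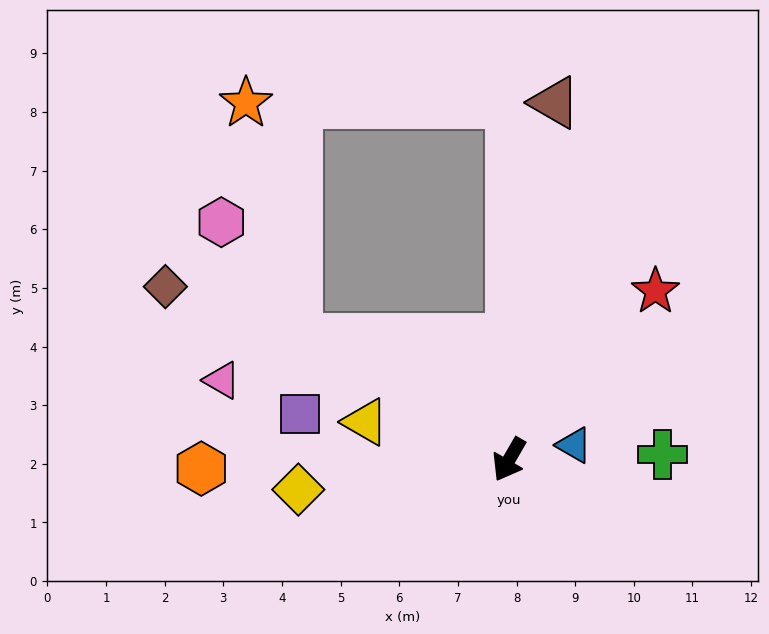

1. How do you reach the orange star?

blocked — turn right 90°, forward 4.2 m, then turn right 48°, forward 4.1 m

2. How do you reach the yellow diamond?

turn right 52°, forward 3.6 m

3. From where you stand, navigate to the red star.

turn left 169°, forward 3.8 m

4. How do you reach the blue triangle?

turn left 133°, forward 1.1 m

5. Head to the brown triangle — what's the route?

turn right 157°, forward 6.1 m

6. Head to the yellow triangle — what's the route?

turn right 75°, forward 2.5 m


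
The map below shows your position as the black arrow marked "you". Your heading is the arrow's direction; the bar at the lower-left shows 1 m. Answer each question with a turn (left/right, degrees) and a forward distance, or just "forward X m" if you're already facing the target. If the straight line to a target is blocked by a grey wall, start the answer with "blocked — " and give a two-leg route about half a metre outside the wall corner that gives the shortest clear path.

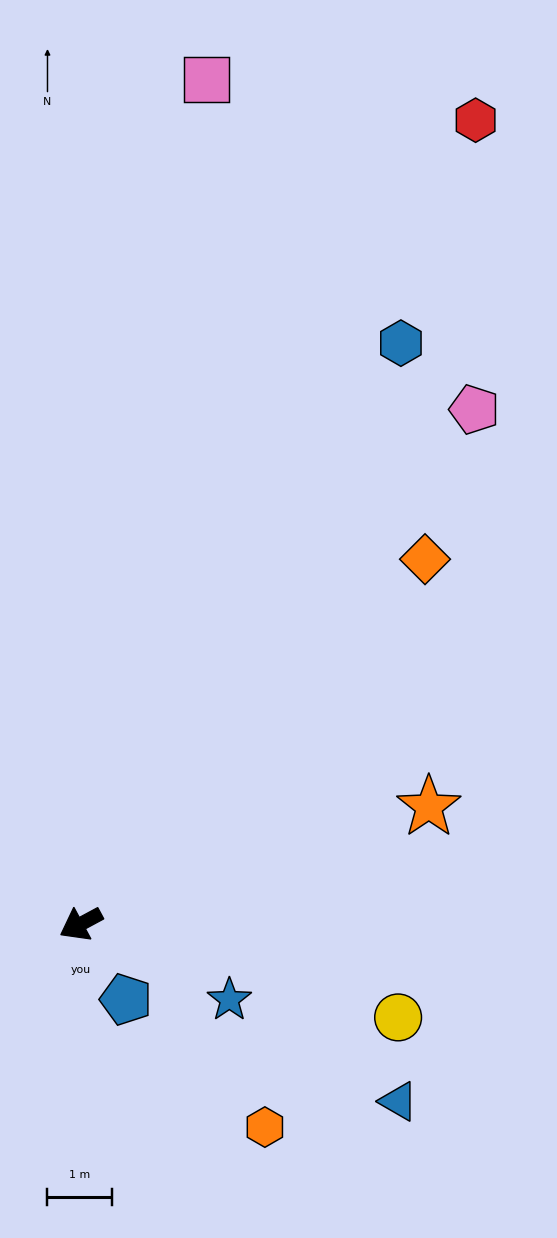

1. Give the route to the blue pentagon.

turn left 93°, forward 1.4 m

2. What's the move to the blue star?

turn left 125°, forward 2.6 m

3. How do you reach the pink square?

turn right 127°, forward 13.3 m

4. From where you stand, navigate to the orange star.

turn left 170°, forward 5.7 m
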